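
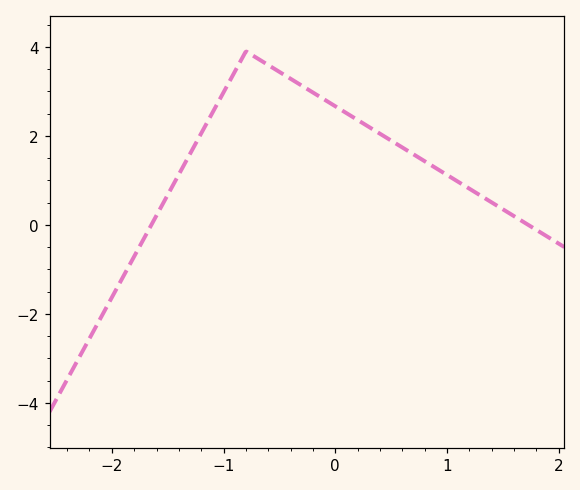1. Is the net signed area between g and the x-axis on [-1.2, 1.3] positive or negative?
positive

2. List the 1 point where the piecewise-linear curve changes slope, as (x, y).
(-0.8, 3.9)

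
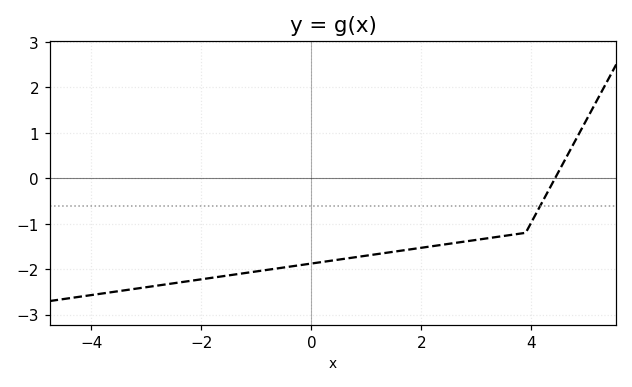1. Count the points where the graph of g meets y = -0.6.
1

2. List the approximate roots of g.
4.43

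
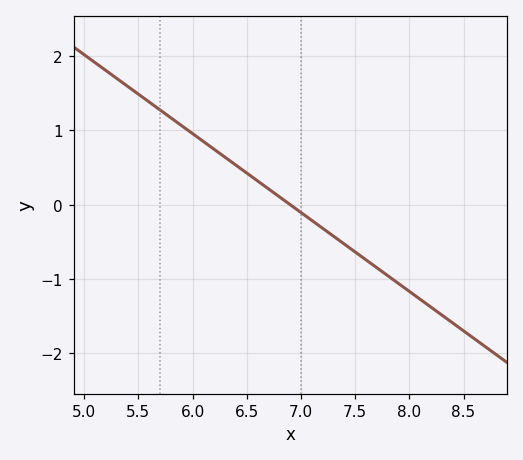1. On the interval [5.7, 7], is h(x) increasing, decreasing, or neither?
decreasing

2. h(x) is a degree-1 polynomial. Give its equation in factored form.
y = -1.06(x - 6.9)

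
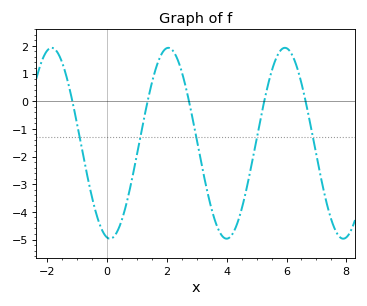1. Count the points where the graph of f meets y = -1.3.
5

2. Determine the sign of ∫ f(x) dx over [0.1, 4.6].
negative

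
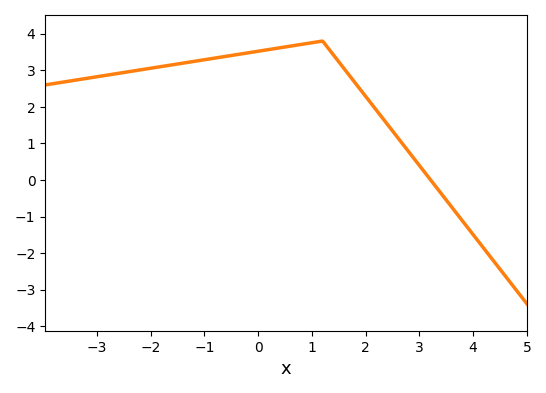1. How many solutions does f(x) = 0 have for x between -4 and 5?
1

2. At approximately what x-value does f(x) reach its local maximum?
1.2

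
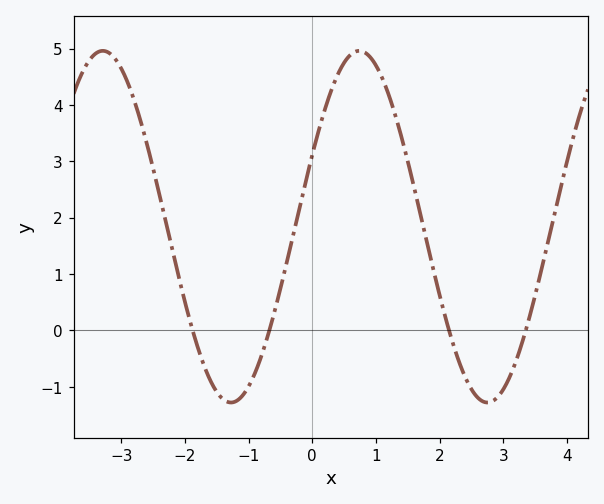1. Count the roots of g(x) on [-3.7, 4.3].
4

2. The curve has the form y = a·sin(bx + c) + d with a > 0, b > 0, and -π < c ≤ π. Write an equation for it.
y = 3.12sin(1.56x + 0.422) + 1.84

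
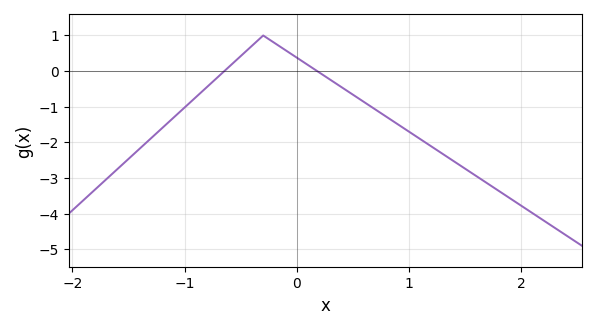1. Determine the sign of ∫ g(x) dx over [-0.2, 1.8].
negative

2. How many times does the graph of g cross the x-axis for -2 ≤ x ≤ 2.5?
2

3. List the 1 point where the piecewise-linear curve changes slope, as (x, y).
(-0.3, 1)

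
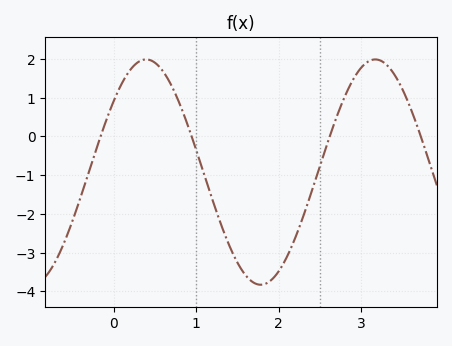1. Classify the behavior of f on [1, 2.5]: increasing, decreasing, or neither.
neither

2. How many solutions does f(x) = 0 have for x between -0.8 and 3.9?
4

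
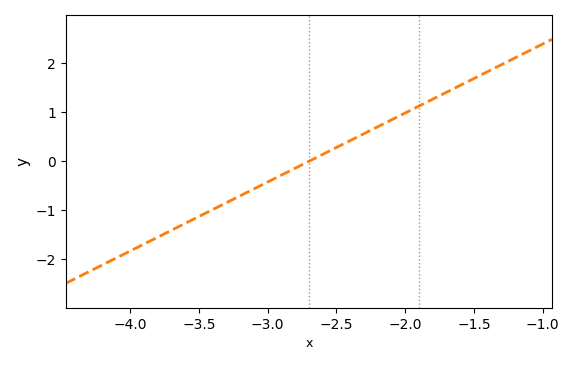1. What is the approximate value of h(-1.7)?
1.41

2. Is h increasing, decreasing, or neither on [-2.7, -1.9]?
increasing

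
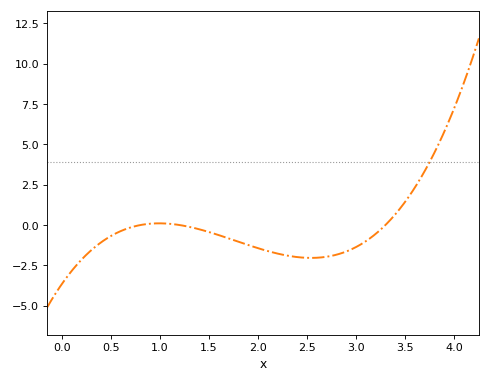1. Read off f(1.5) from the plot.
-0.435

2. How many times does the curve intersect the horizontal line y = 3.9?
1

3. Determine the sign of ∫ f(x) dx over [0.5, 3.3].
negative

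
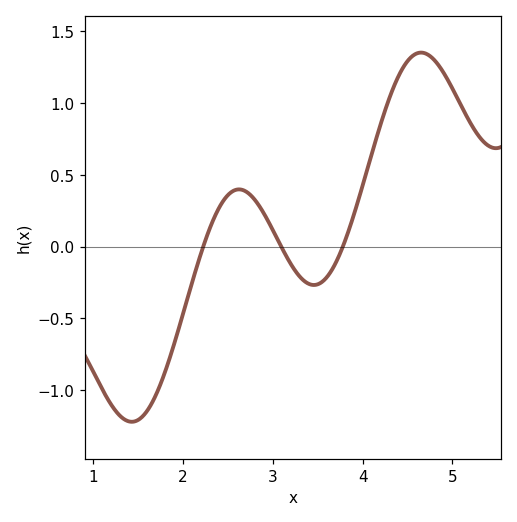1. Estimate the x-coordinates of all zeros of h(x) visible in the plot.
2.23, 3.09, 3.78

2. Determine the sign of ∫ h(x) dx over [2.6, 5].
positive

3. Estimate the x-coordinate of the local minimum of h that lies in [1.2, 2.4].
1.43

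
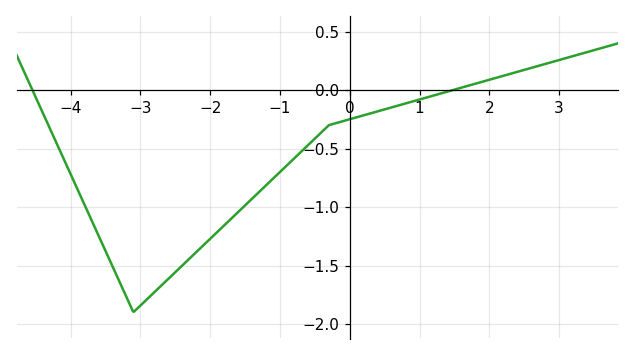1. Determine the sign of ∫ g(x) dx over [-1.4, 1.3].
negative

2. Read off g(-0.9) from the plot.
-0.643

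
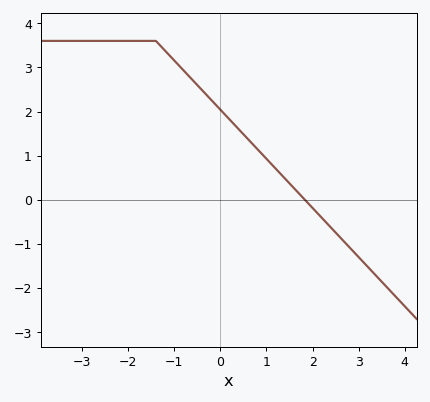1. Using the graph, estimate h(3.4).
-1.74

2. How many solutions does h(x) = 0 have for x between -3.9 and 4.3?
1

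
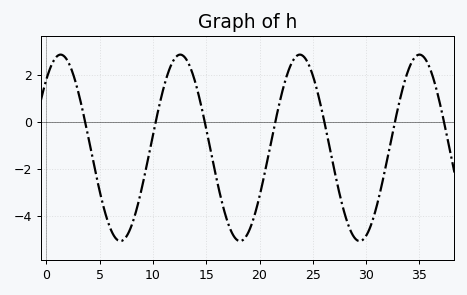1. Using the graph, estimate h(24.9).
2.2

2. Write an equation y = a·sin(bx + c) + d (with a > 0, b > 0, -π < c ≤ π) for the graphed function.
y = 3.99sin(0.56x + 0.82) - 1.1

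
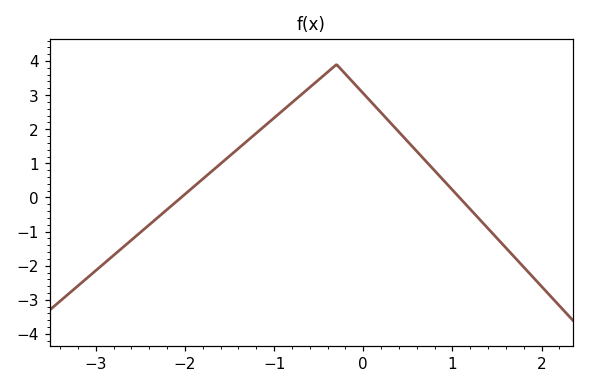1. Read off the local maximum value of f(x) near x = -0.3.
3.9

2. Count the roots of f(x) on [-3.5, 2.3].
2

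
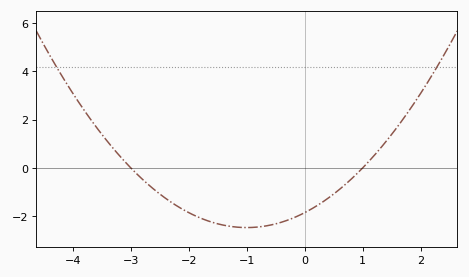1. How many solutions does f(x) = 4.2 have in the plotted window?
2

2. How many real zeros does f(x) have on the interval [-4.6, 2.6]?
2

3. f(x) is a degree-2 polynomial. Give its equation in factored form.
y = 0.62(x + 3)(x - 1)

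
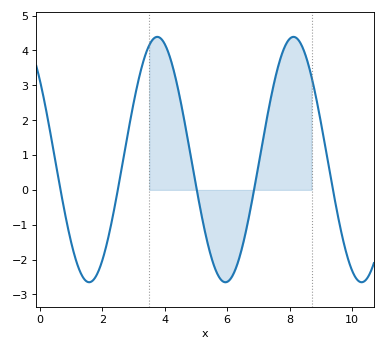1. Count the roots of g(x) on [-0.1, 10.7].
5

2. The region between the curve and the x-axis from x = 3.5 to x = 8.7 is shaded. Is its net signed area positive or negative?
positive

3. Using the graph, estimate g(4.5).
2.57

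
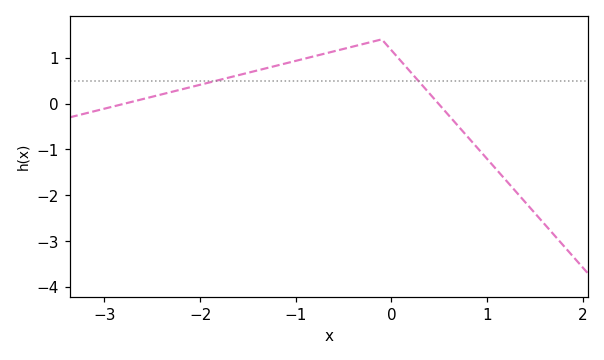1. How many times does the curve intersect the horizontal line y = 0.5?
2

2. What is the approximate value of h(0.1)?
0.9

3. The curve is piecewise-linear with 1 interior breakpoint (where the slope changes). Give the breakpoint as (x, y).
(-0.1, 1.4)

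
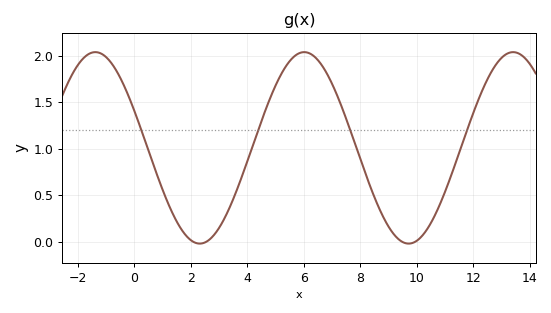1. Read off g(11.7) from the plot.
1.13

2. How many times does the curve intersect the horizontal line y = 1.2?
4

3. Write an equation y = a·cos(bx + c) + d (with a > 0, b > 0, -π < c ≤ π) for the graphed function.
y = 1.03cos(0.85x + 1.17) + 1.01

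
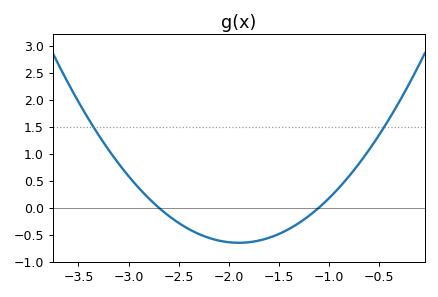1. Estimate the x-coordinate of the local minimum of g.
-1.9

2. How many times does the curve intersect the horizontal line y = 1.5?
2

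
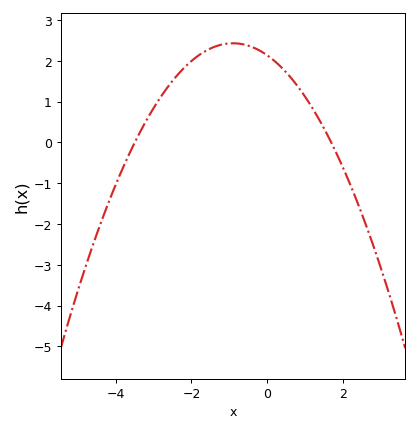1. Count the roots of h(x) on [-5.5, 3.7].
2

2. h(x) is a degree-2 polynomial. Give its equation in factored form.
y = -0.36(x + 3.5)(x - 1.7)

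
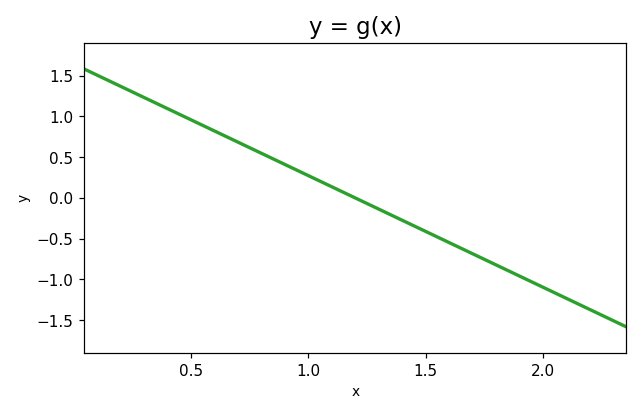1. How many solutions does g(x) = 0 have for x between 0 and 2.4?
1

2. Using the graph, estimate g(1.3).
-0.137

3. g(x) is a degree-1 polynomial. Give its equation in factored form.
y = -1.37(x - 1.2)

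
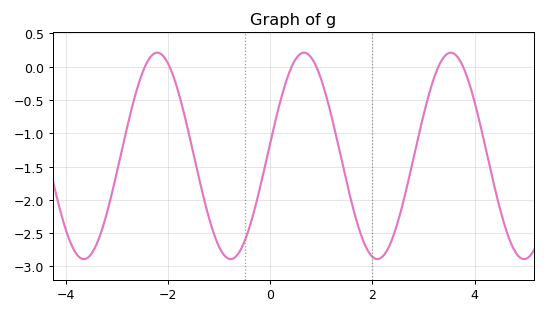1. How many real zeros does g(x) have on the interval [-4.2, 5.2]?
6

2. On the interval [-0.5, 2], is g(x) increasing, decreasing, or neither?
neither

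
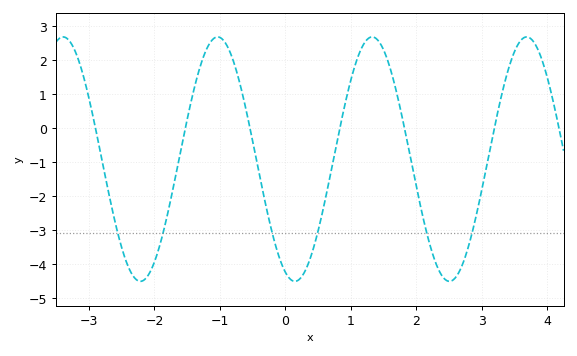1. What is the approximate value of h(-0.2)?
-3.09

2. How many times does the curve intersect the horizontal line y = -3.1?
6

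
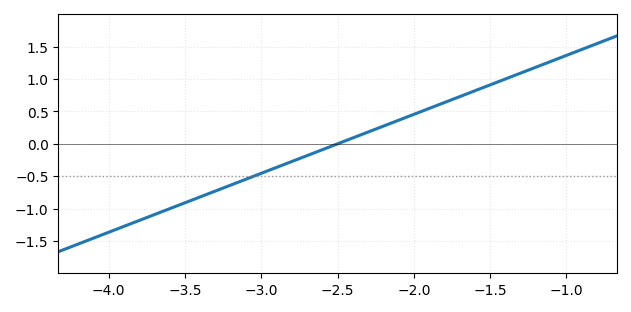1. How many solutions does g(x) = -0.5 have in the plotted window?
1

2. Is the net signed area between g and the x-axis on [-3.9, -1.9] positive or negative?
negative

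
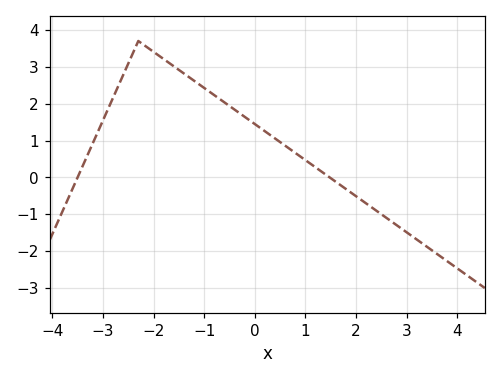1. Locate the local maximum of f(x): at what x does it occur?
-2.3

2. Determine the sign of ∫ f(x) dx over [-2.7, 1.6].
positive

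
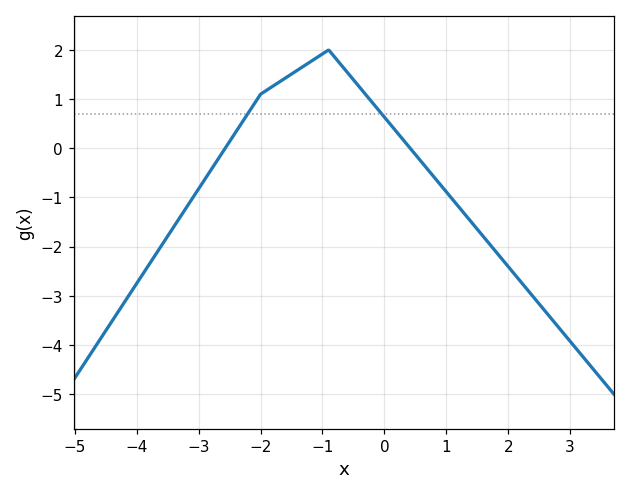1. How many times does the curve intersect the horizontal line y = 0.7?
2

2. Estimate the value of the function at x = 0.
0.6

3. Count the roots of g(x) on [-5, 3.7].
2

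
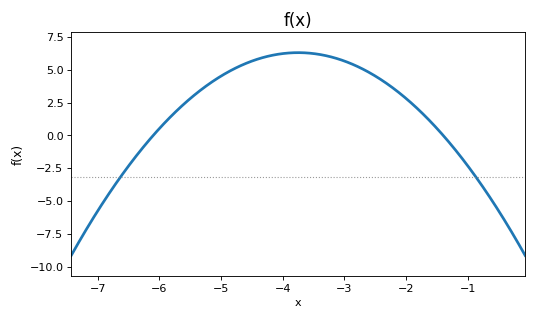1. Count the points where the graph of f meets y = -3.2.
2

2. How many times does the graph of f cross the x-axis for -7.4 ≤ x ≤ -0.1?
2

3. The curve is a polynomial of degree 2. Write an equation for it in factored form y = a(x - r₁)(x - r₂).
y = -1.14(x + 6.1)(x + 1.4)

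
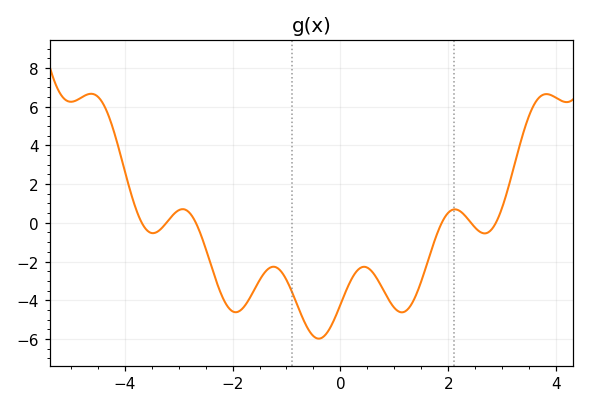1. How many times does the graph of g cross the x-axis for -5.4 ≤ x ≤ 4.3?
6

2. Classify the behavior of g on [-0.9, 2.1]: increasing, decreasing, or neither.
neither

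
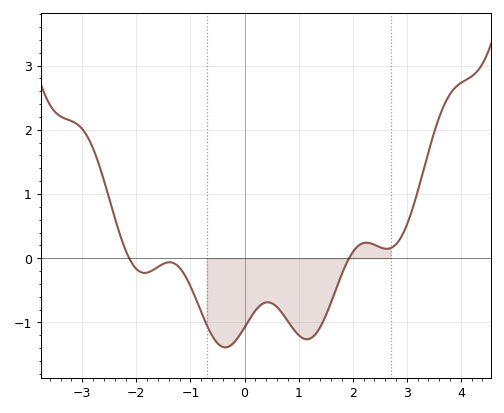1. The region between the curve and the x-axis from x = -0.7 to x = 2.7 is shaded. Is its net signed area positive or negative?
negative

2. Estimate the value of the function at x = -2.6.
1.2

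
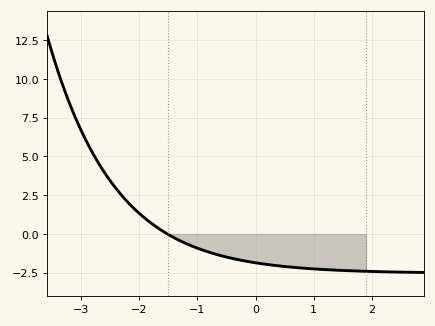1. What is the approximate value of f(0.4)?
-2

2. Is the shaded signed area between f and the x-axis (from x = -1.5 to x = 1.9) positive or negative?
negative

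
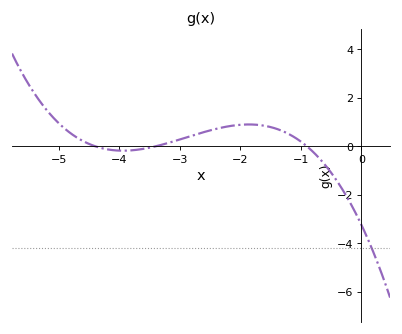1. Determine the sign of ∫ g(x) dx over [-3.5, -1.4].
positive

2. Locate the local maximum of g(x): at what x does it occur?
-1.9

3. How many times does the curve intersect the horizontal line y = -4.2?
1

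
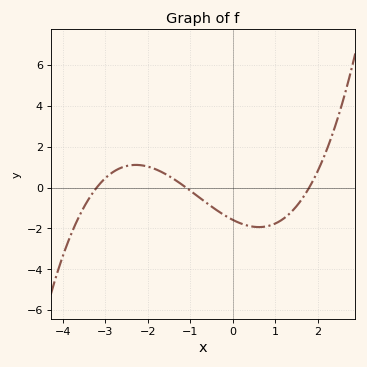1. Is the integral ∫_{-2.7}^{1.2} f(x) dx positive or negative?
negative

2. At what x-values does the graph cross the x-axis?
-3.2, -1.1, 1.8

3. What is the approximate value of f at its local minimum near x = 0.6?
-1.94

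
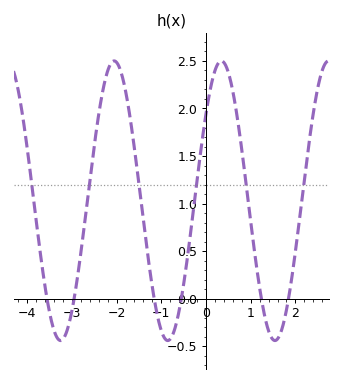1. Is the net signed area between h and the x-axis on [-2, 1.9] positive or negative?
positive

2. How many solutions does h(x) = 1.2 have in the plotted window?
6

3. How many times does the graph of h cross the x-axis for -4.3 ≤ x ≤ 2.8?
6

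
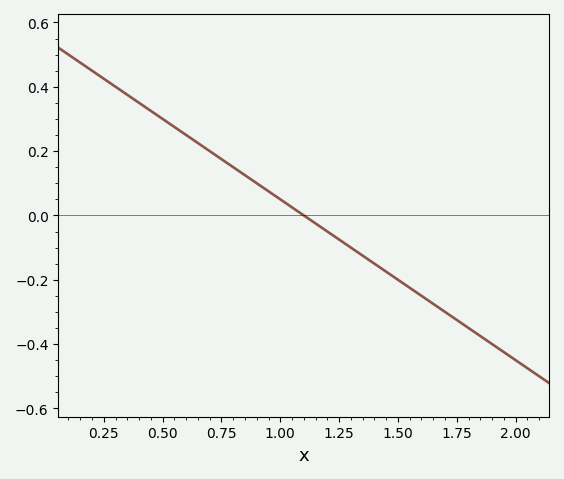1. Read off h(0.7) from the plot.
0.2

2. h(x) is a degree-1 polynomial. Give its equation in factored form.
y = -0.5(x - 1.1)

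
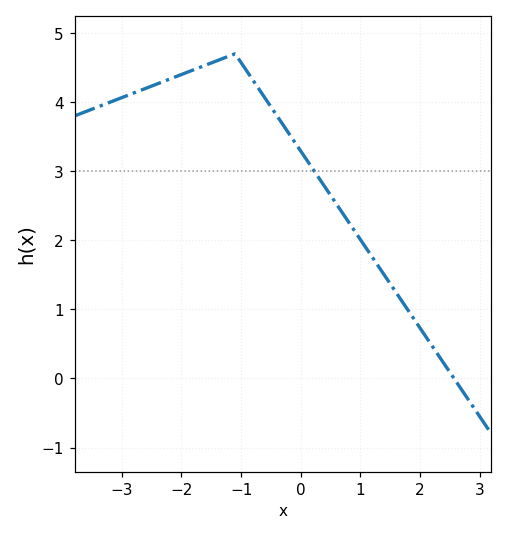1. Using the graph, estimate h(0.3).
2.91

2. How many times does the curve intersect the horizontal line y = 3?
1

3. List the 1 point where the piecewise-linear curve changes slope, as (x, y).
(-1.1, 4.7)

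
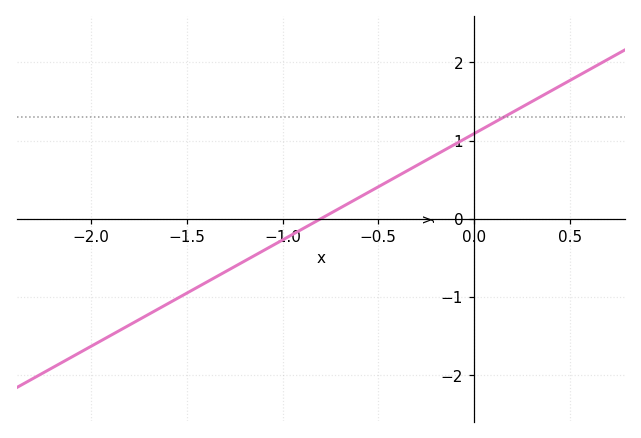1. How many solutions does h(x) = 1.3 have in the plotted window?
1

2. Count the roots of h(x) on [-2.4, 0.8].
1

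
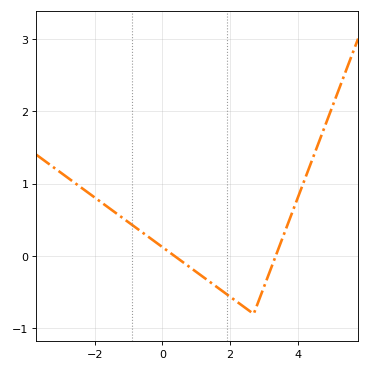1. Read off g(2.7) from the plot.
-0.8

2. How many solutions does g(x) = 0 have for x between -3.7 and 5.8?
2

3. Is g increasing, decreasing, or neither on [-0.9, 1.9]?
decreasing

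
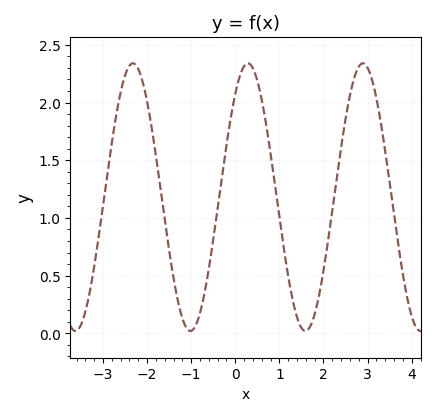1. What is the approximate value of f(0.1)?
2.25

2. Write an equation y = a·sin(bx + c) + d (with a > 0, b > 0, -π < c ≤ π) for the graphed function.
y = 1.16sin(2.4x + 0.88) + 1.18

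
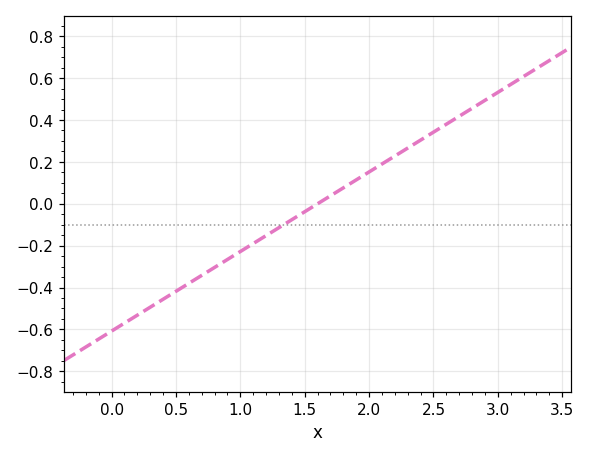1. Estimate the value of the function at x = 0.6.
-0.38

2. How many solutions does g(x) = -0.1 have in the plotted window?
1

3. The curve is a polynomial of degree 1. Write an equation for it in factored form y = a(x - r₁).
y = 0.38(x - 1.6)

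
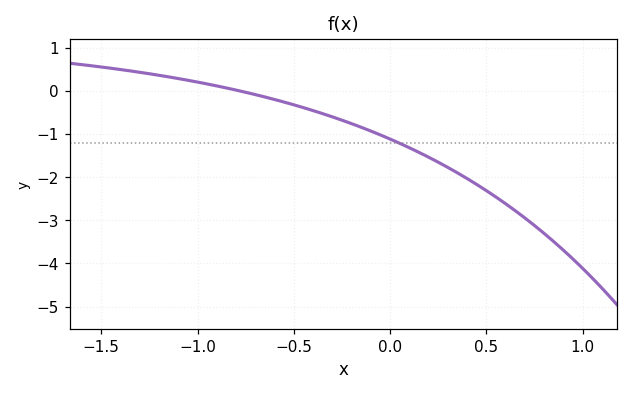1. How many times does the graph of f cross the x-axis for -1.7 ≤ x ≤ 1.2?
1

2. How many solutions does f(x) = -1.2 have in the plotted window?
1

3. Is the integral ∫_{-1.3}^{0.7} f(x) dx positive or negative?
negative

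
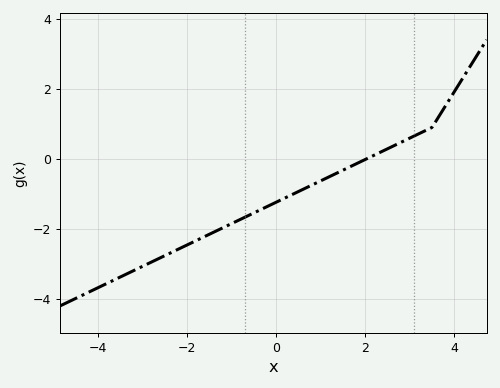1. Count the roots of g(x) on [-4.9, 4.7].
1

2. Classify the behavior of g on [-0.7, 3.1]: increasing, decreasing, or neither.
increasing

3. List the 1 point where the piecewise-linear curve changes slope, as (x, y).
(3.5, 0.9)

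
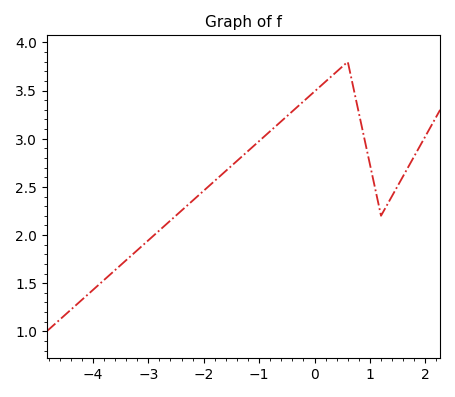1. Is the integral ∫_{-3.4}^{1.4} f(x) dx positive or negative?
positive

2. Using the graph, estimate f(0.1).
3.55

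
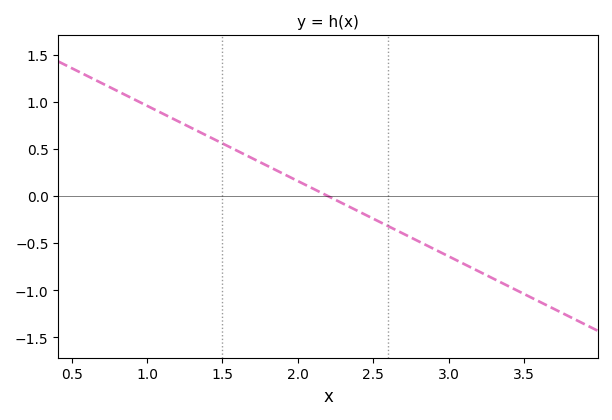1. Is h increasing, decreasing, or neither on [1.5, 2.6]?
decreasing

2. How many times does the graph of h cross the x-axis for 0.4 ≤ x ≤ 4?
1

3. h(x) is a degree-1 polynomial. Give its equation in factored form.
y = -0.8(x - 2.2)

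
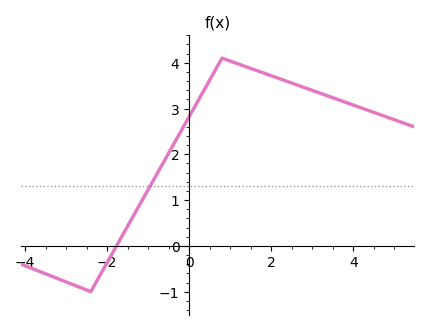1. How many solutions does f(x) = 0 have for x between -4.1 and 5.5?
1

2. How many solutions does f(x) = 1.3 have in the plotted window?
1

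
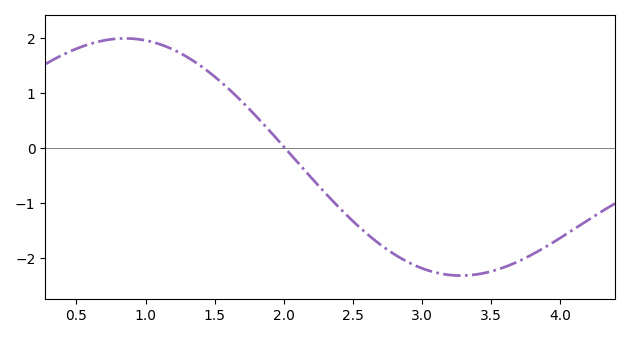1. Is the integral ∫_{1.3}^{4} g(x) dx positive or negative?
negative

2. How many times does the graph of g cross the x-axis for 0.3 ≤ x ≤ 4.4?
1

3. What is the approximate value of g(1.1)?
1.9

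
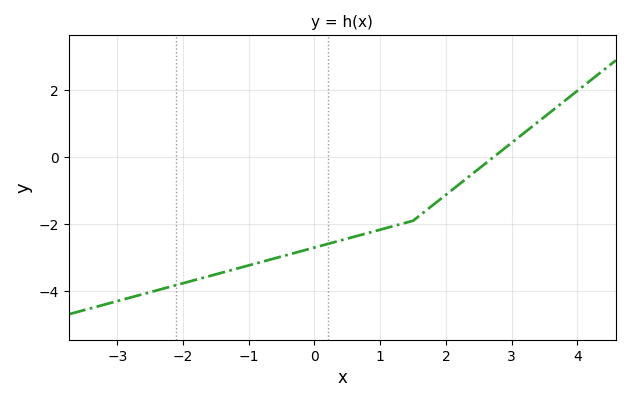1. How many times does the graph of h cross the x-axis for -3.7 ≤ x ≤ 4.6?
1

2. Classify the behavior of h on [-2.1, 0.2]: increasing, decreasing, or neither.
increasing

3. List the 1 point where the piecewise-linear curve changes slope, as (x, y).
(1.5, -1.9)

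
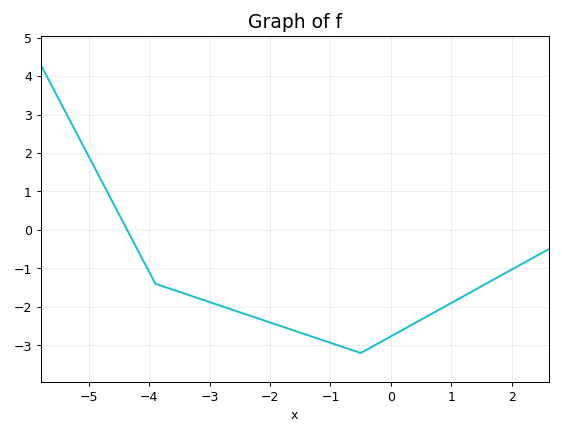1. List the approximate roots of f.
-4.37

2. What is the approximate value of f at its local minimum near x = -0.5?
-3.2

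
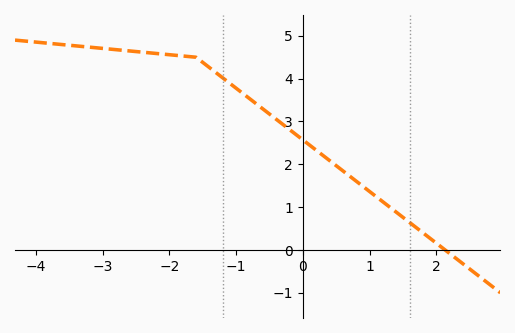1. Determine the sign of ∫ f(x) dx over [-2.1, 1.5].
positive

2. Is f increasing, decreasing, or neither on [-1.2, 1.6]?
decreasing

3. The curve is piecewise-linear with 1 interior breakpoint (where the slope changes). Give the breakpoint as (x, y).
(-1.6, 4.5)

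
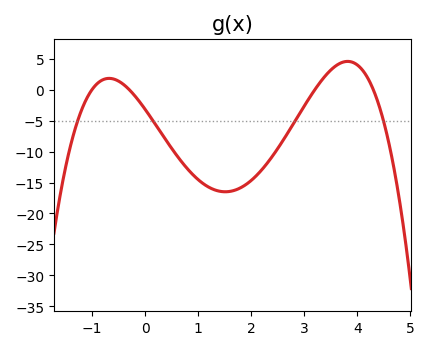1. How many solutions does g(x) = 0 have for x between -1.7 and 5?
4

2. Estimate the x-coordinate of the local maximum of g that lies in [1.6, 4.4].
3.82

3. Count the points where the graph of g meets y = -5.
4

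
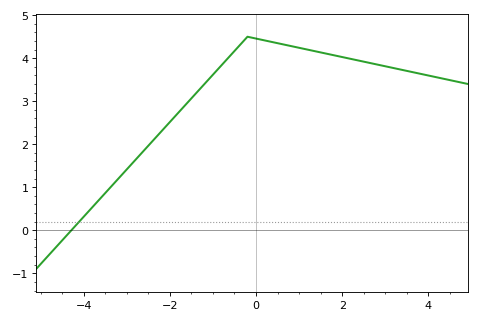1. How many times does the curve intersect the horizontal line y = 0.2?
1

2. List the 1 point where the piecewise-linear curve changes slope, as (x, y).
(-0.2, 4.5)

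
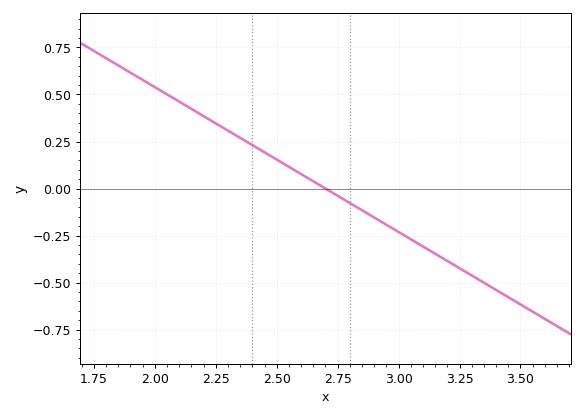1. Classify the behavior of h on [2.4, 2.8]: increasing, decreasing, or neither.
decreasing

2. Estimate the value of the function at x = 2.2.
0.385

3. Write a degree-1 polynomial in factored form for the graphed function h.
y = -0.77(x - 2.7)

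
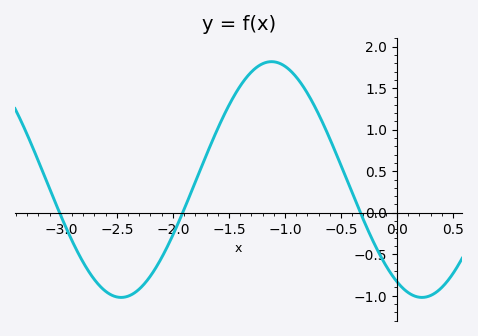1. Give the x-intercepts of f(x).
-3, -1.9, -0.3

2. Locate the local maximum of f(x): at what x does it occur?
-1.1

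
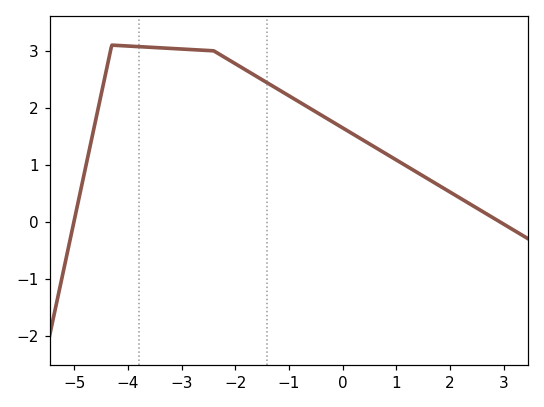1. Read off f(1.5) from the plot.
0.804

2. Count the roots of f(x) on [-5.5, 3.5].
2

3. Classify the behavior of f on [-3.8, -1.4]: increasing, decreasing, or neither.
decreasing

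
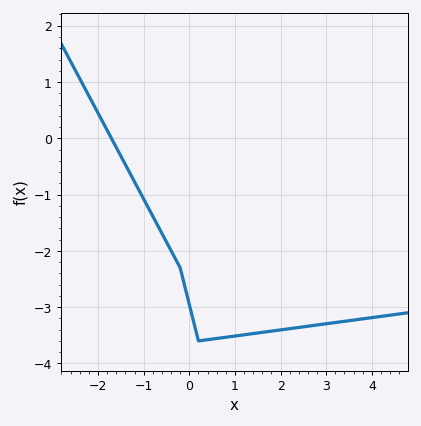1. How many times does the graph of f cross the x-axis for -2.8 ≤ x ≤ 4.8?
1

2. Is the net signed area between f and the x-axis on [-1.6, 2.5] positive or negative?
negative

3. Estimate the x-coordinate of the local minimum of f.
0.2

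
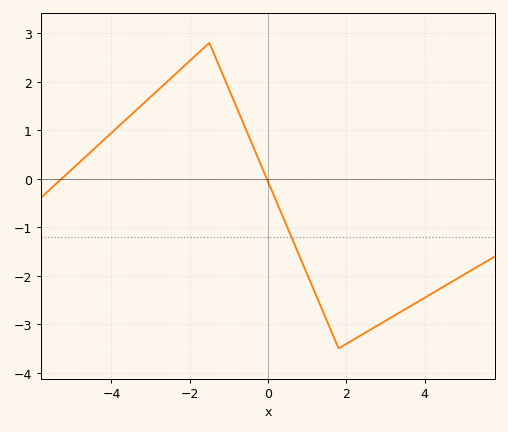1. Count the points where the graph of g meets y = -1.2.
1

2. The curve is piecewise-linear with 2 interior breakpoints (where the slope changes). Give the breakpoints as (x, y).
(-1.5, 2.8); (1.8, -3.5)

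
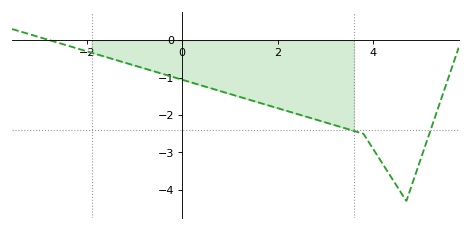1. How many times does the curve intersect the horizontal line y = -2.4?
2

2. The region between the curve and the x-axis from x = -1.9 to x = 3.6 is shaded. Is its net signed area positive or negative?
negative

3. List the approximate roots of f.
-2.78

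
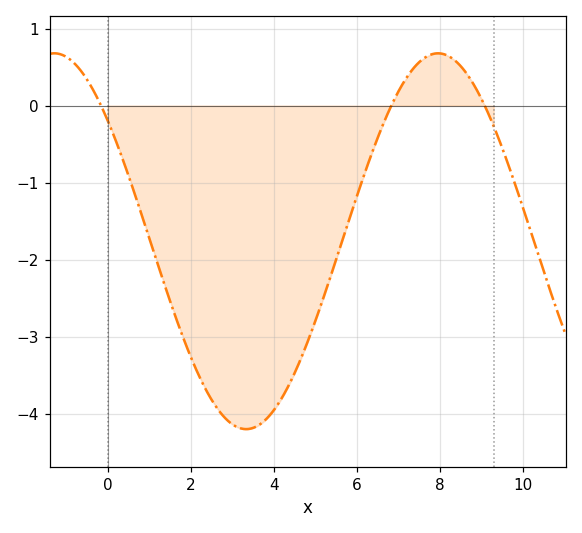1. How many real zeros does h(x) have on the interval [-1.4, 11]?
3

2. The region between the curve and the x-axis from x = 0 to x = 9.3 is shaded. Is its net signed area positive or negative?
negative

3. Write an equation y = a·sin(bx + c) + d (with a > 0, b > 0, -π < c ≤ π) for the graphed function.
y = 2.44sin(0.68x + 2.44) - 1.76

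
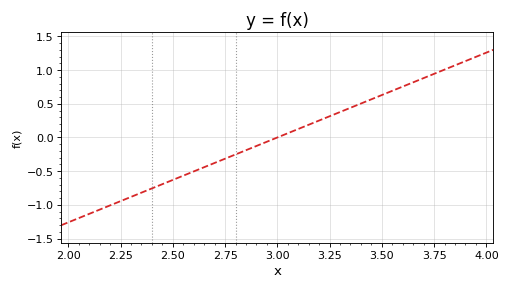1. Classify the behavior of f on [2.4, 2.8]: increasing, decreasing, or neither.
increasing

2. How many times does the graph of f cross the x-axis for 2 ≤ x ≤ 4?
1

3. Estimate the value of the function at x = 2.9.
-0.15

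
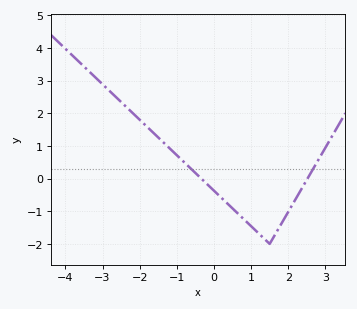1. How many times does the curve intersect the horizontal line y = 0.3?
2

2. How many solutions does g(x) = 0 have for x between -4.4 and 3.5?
2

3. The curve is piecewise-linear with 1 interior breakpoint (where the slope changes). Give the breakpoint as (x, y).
(1.5, -2)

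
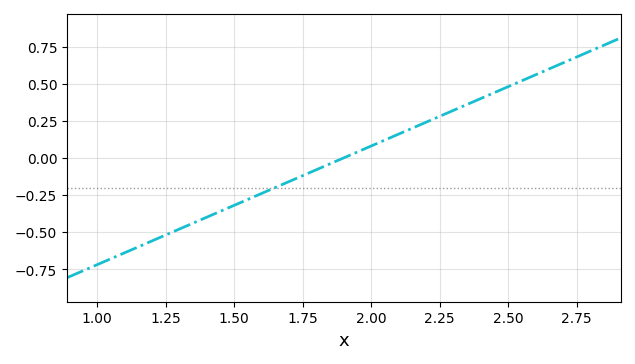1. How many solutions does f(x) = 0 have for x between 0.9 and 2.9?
1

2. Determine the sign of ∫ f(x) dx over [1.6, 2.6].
positive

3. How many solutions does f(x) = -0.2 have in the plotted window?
1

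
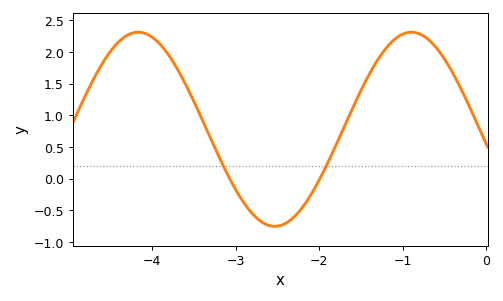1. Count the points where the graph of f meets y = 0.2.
2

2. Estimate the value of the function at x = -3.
-0.174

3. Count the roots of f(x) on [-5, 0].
2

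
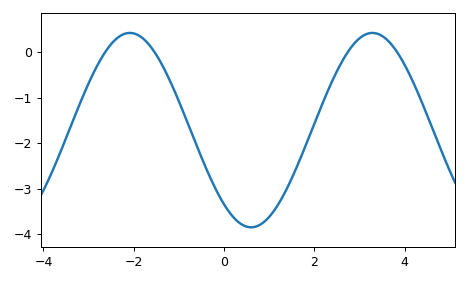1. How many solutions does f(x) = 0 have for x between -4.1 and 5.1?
4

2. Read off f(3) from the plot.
0.313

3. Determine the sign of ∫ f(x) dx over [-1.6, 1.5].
negative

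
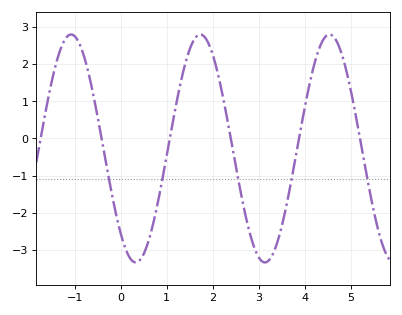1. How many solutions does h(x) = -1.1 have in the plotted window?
5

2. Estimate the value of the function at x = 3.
-3.21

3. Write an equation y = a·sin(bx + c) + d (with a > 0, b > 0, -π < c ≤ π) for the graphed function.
y = 3.07sin(2.24x - 2.3) - 0.27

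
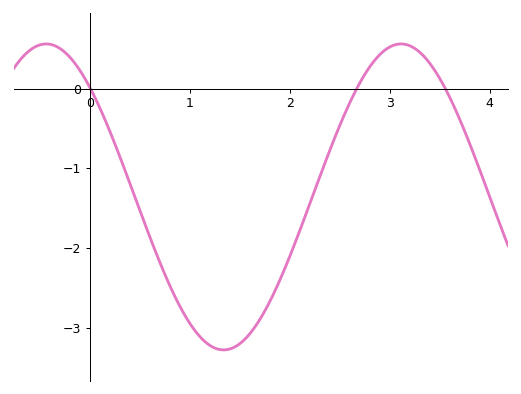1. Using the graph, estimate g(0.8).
-2.47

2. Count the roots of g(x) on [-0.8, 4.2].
3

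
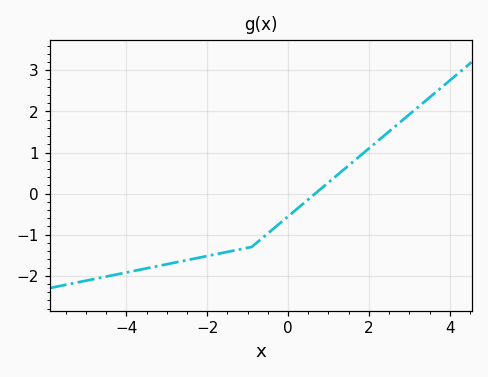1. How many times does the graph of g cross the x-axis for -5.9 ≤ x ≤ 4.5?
1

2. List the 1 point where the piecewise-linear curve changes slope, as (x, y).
(-0.9, -1.3)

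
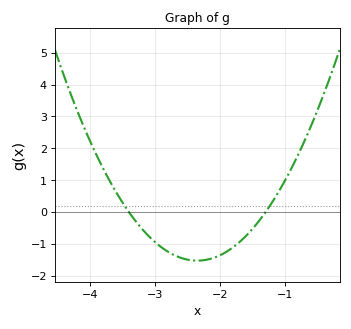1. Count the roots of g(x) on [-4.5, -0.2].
2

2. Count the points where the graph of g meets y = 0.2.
2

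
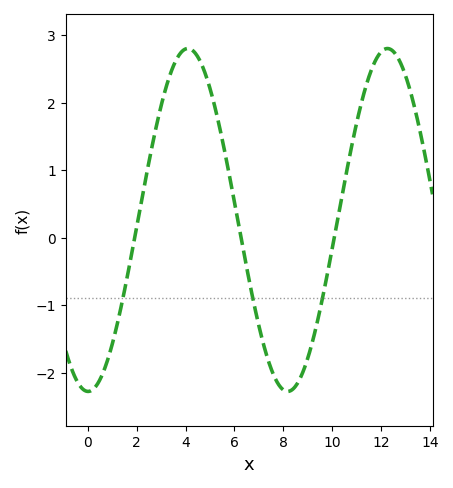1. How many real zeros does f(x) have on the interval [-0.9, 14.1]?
3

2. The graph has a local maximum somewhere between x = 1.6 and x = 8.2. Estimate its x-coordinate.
4.1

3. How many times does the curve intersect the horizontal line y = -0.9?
3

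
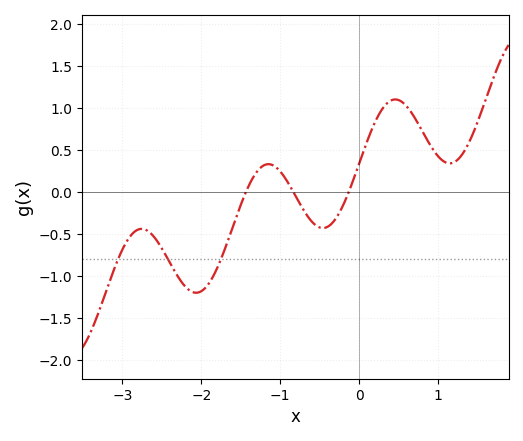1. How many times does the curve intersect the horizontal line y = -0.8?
3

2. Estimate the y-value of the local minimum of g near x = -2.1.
-1.2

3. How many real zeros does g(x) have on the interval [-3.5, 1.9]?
3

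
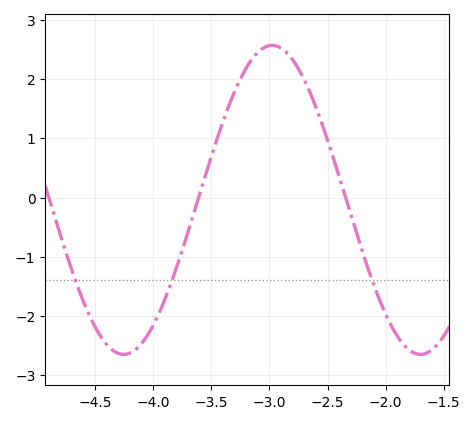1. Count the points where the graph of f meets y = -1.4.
3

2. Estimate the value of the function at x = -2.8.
2.32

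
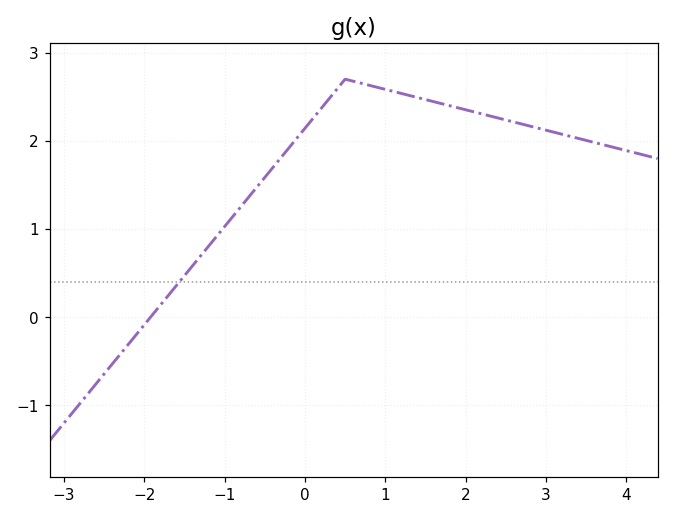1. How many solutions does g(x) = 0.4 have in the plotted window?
1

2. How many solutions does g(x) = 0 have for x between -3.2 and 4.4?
1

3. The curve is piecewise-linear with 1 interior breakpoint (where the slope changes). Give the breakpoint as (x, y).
(0.5, 2.7)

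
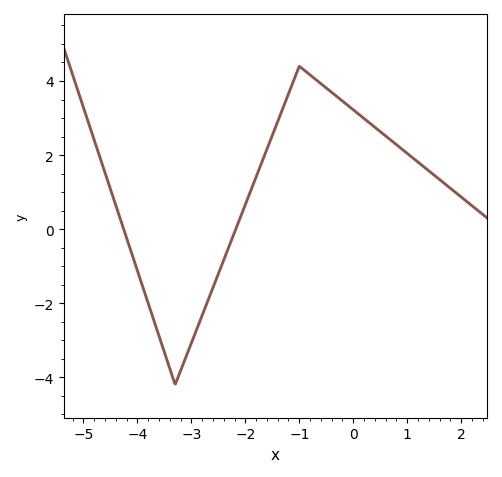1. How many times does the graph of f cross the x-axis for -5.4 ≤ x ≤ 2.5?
2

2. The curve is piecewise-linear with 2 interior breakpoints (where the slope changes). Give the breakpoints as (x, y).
(-3.3, -4.2); (-1, 4.4)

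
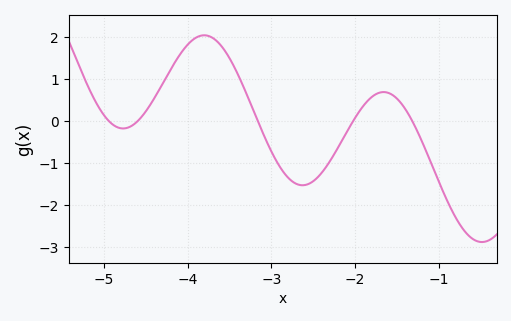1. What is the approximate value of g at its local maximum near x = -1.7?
0.7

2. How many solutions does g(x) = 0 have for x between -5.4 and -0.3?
5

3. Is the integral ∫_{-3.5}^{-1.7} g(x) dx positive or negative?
negative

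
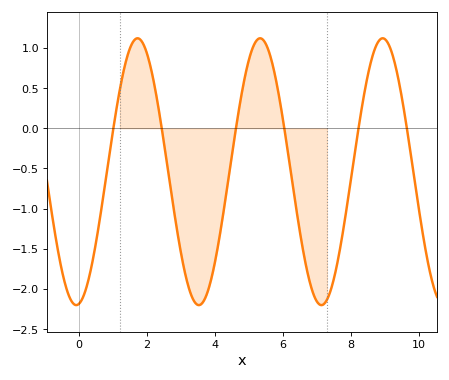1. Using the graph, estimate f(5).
0.853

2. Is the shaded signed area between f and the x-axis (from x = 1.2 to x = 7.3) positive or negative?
negative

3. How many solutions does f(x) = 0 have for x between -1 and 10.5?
6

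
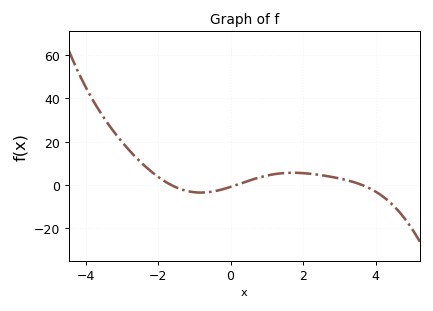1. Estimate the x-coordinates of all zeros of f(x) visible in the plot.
-1.64, 0.163, 3.62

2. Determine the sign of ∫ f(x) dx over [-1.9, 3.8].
positive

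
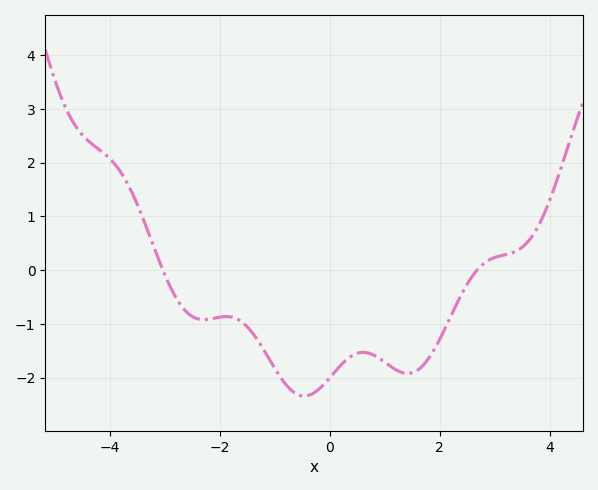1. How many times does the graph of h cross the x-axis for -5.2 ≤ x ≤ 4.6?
2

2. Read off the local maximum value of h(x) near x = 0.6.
-1.53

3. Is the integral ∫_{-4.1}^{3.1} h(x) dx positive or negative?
negative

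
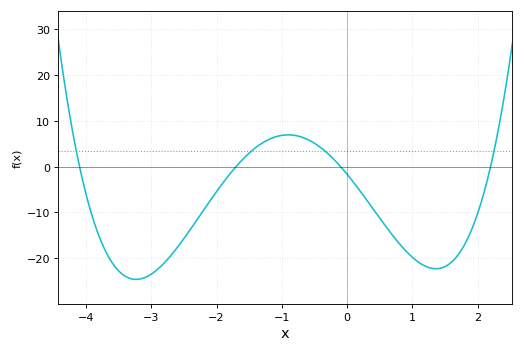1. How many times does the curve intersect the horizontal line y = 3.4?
4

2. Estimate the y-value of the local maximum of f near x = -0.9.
6.92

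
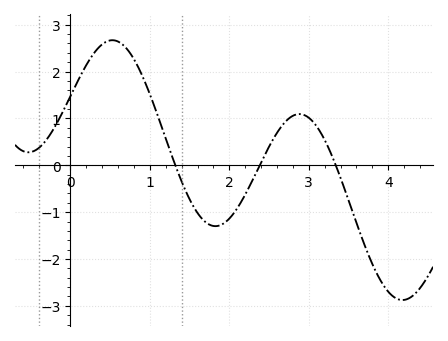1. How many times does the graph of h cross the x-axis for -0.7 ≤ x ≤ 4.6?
3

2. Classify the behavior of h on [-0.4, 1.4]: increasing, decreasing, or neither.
neither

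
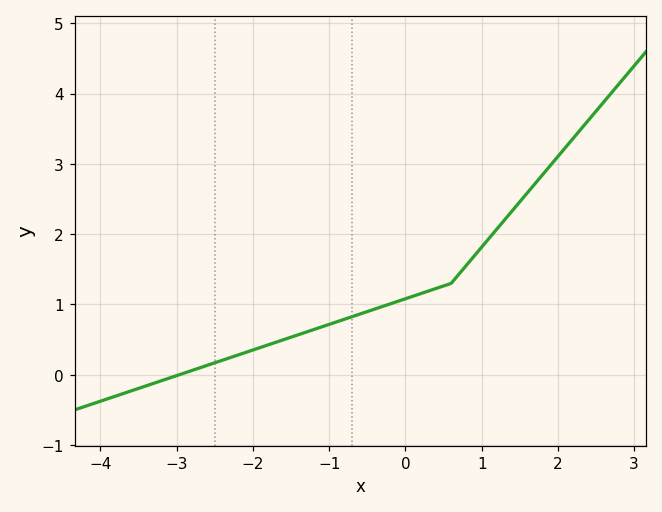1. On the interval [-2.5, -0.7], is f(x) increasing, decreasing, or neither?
increasing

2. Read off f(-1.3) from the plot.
0.6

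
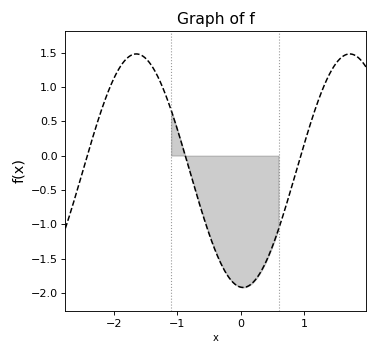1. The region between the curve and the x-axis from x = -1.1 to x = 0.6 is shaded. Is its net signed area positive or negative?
negative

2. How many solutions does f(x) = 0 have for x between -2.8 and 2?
3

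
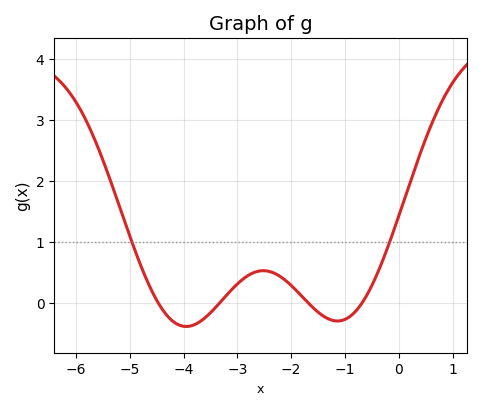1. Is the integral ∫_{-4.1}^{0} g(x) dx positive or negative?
positive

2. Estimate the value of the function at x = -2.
0.3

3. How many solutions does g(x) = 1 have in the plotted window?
2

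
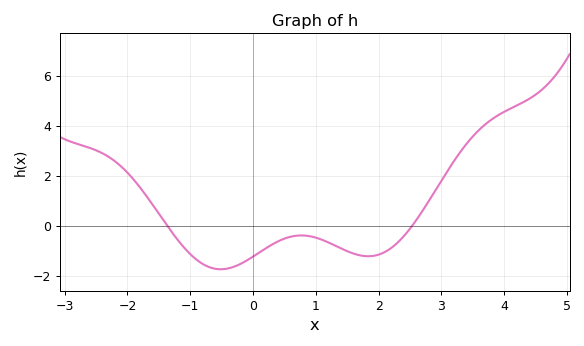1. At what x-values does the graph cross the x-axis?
-1.37, 2.53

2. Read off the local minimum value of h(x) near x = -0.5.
-1.74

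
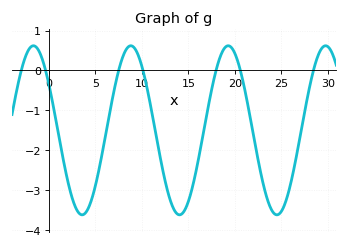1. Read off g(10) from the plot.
0.097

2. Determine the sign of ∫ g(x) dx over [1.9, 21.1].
negative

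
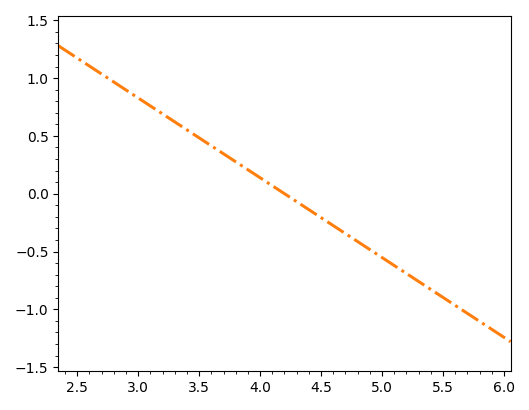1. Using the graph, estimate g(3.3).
0.621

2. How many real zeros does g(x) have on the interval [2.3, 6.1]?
1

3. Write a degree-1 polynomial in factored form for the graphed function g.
y = -0.69(x - 4.2)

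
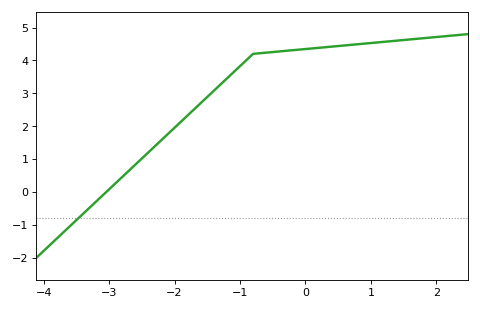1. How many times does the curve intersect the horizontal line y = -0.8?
1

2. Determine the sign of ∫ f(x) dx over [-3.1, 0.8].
positive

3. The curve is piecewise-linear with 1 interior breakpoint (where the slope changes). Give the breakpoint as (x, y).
(-0.8, 4.2)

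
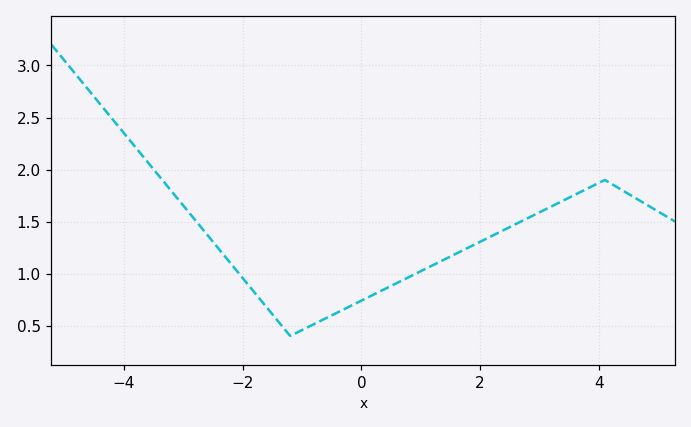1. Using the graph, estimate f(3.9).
1.85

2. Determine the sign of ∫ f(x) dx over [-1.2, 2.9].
positive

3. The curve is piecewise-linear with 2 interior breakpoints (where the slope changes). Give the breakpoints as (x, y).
(-1.2, 0.4); (4.1, 1.9)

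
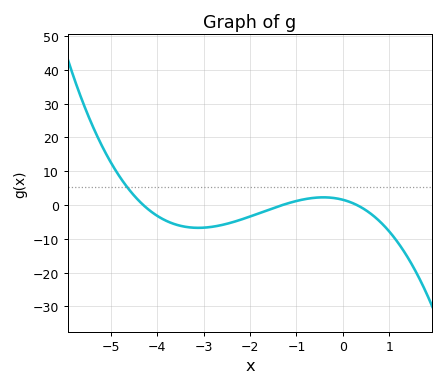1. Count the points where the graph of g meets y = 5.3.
1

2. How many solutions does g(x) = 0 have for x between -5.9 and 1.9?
3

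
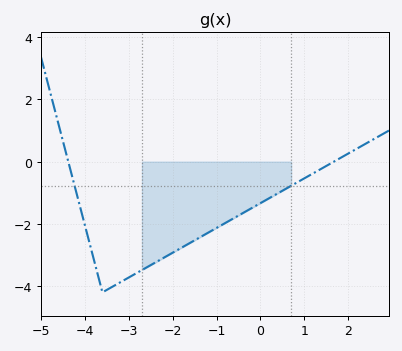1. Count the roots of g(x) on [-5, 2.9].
2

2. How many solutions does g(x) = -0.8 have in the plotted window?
2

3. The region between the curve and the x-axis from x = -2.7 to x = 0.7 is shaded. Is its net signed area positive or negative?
negative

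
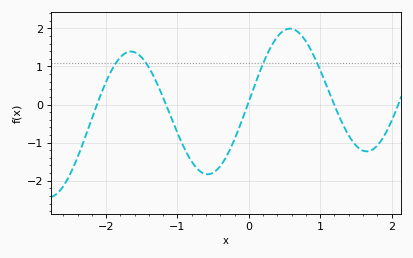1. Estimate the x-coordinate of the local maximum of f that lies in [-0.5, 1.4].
0.576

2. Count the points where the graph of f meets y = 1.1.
4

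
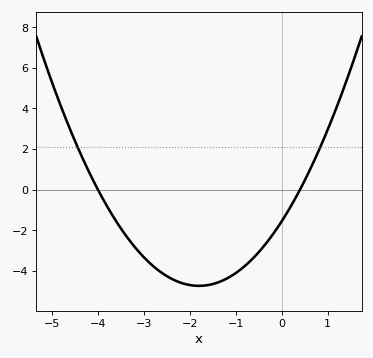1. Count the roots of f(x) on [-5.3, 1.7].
2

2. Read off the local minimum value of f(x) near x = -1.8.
-4.74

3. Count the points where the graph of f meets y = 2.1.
2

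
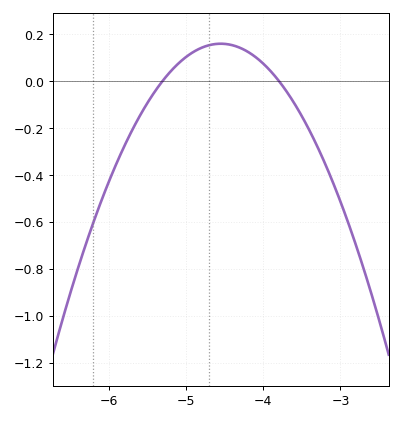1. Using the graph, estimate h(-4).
0.073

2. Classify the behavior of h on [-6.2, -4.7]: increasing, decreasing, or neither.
increasing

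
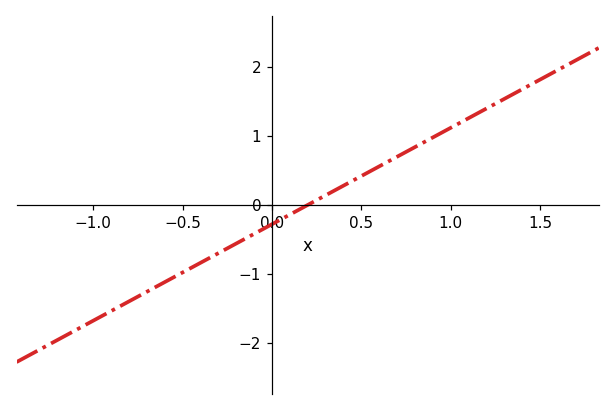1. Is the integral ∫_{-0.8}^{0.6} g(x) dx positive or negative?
negative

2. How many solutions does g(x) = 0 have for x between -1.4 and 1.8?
1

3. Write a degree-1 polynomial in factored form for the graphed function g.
y = 1.4(x - 0.2)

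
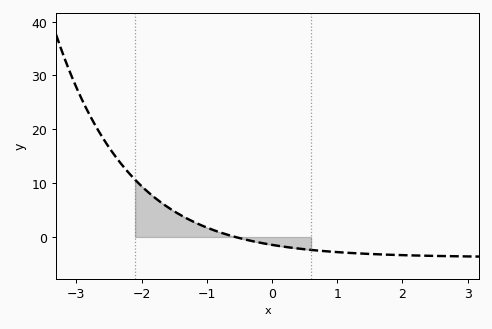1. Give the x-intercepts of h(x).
-0.561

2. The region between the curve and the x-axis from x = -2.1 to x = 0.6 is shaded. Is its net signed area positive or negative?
positive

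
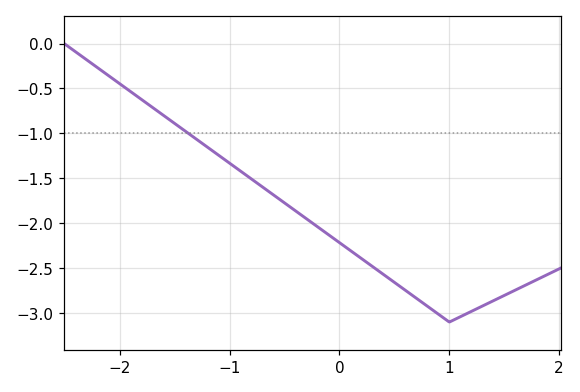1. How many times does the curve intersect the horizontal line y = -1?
1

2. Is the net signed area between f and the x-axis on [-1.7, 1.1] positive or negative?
negative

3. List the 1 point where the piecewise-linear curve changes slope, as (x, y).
(1, -3.1)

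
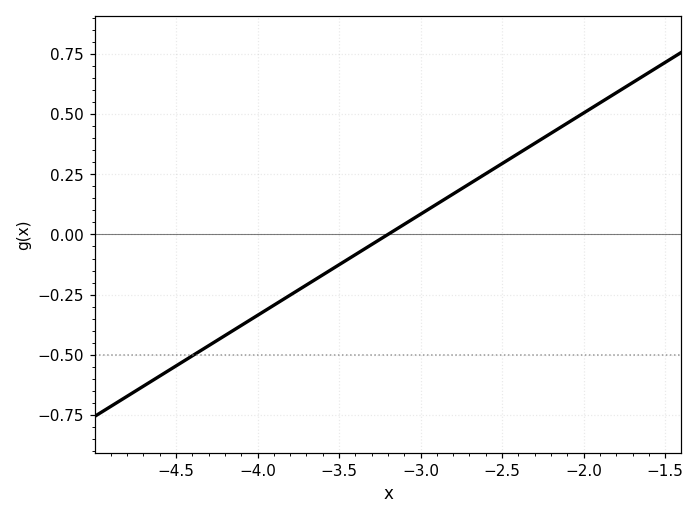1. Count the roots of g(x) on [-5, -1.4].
1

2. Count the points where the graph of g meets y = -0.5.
1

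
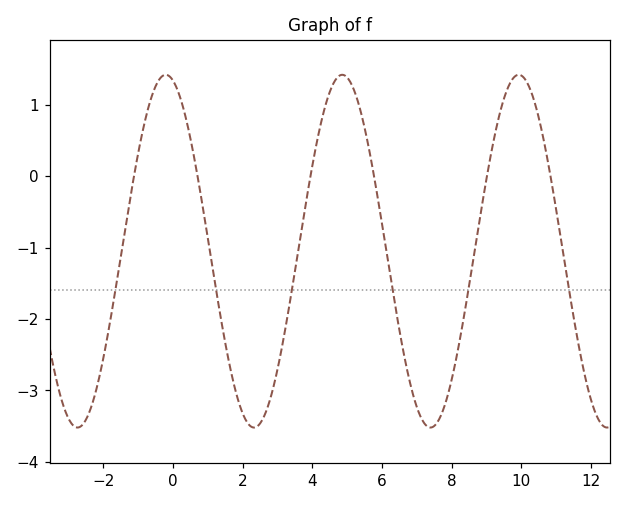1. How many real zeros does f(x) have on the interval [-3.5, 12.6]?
6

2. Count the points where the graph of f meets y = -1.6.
6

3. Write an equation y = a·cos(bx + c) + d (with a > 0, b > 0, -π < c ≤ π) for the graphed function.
y = 2.47cos(1.2x + 0.26) - 1.05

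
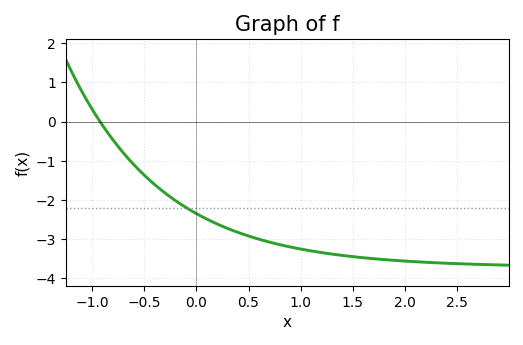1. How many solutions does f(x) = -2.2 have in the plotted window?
1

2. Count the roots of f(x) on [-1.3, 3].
1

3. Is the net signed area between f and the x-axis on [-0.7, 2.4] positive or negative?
negative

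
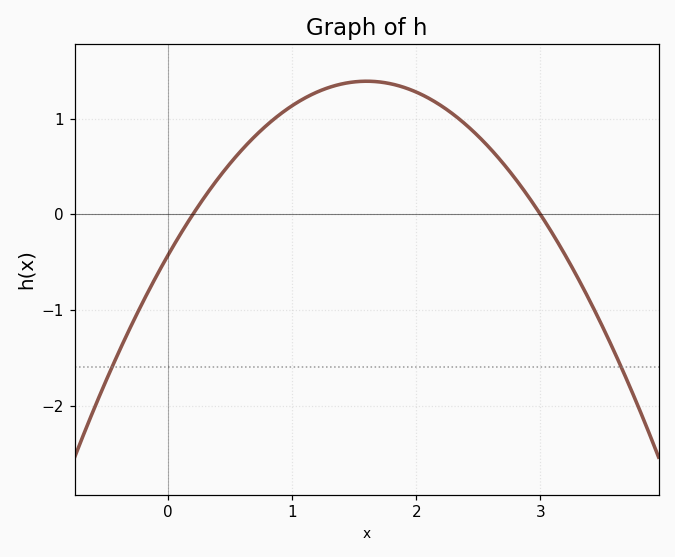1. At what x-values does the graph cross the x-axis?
0.2, 3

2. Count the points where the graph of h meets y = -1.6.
2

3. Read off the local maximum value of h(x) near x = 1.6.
1.39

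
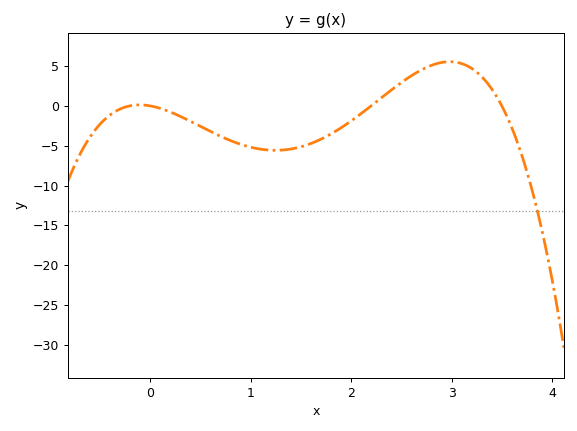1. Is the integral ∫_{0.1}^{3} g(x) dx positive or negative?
negative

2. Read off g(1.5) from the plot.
-5.14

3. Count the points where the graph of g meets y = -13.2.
1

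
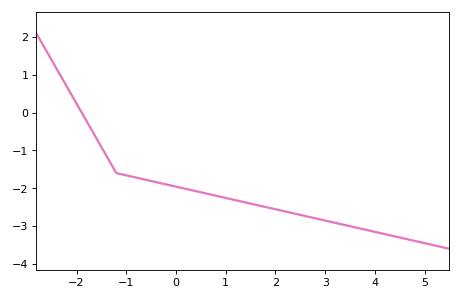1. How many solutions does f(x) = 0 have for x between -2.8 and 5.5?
1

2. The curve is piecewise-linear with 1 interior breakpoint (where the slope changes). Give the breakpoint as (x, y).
(-1.2, -1.6)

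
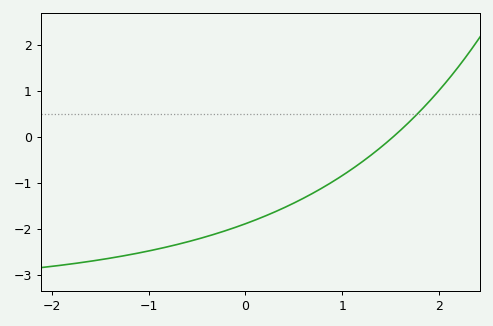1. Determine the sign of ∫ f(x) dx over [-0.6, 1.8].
negative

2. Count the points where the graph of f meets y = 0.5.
1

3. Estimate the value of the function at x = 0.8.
-1.1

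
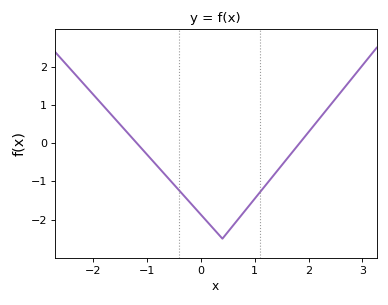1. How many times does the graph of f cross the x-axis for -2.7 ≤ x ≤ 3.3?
2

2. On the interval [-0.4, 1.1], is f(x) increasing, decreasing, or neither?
neither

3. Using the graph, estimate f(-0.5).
-1.1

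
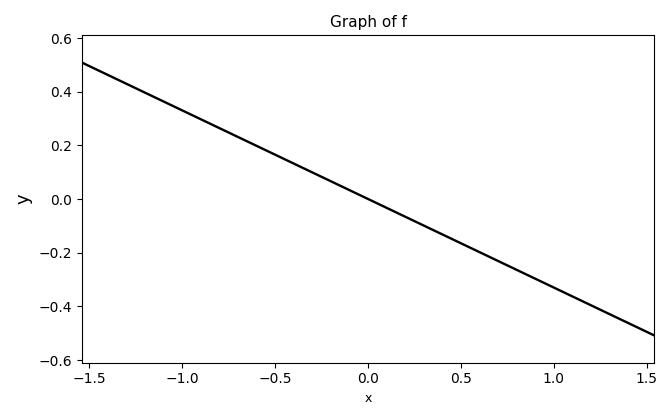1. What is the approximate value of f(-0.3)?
0.1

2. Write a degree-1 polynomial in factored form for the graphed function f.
y = -0.33(x - 0)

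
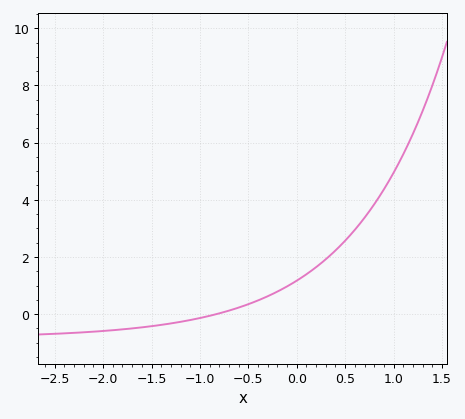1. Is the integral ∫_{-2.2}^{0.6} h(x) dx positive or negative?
positive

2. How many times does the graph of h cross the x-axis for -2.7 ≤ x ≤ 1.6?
1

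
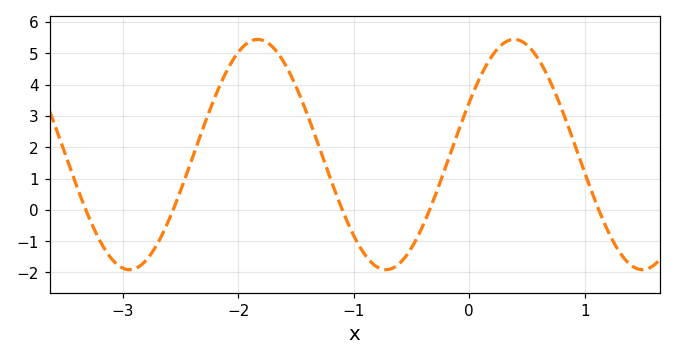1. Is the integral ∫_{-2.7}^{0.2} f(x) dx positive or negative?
positive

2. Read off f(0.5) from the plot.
5.3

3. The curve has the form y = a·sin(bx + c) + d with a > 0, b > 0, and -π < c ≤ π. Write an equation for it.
y = 3.68sin(2.8x + 0.47) + 1.77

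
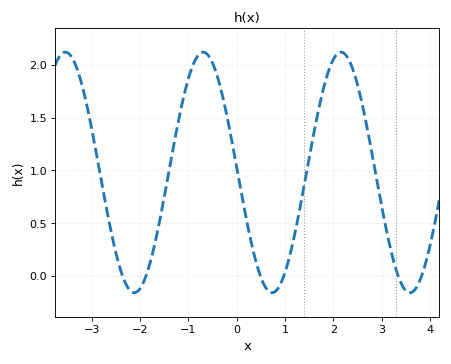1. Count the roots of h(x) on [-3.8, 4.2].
6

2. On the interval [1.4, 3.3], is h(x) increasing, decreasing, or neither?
neither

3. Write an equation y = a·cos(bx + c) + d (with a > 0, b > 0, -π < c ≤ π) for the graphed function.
y = 1.14cos(2.2x + 1.5) + 0.98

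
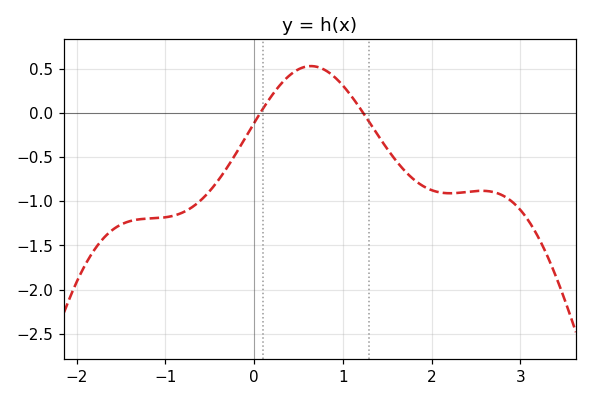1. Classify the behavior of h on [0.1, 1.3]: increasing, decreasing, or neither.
neither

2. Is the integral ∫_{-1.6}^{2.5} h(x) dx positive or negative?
negative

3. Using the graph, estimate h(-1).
-1.18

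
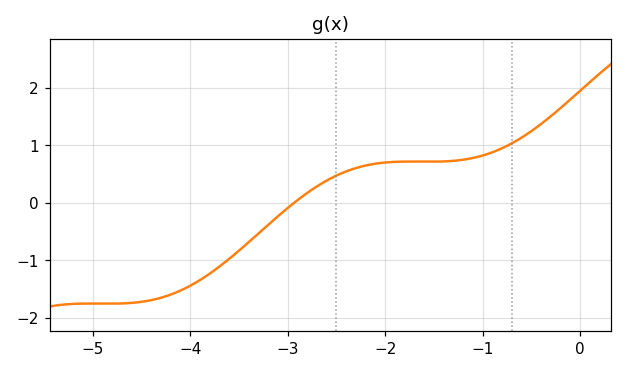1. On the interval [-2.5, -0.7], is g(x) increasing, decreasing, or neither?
neither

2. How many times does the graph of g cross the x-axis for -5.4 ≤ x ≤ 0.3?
1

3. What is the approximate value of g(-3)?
-0.09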